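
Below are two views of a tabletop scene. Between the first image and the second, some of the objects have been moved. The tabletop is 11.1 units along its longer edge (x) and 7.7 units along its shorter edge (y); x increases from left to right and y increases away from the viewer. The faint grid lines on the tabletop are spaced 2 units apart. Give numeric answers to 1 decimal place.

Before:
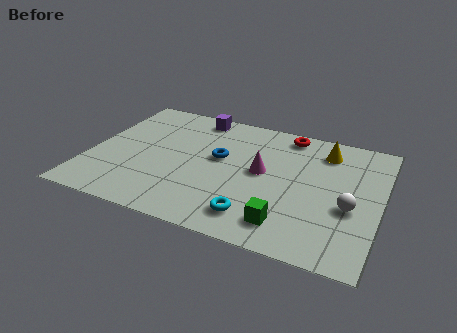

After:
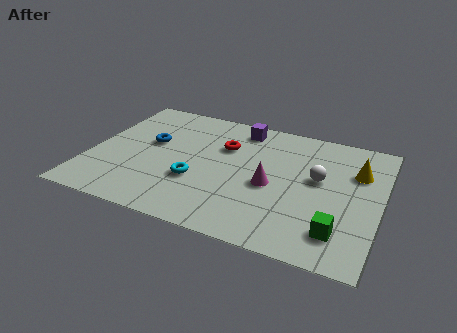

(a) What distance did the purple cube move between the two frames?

1.8

From (3.7, 6.8) to (5.5, 6.6), the purple cube covered √(1.8² + 0.2²) ≈ 1.8 units.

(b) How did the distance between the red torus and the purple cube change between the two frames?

-2.1

The distance was about 3.6 in the first image and 1.5 in the second, so they moved 2.1 units closer together.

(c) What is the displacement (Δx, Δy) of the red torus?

(-2.3, -1.6)

From the two frames, the red torus sits at roughly (7.3, 6.8) before and (5.0, 5.2) after.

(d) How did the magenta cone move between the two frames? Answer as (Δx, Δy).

(0.4, -0.7)

From the two frames, the magenta cone sits at roughly (6.6, 4.1) before and (7.0, 3.4) after.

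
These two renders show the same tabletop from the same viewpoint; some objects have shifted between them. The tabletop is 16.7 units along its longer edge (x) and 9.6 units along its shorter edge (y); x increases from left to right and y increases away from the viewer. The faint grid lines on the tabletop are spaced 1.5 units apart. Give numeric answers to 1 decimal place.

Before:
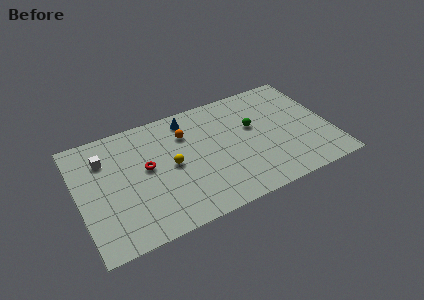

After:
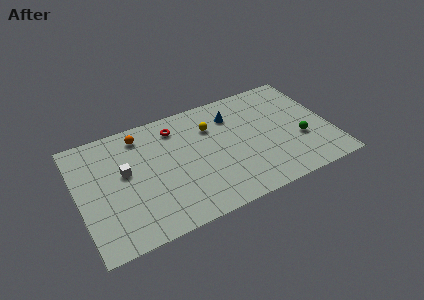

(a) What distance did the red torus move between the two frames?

3.3

From (4.5, 5.3) to (6.7, 7.8), the red torus covered √(2.2² + 2.5²) ≈ 3.3 units.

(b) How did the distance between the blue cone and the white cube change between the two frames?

+1.8

Before: roughly 5.8 units apart; after: 7.6. That's 1.8 units further apart.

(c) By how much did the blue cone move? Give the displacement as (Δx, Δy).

(2.9, -0.9)

The blue cone was at about (7.6, 8.2) and moved to about (10.5, 7.3).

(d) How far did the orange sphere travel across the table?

3.1

The orange sphere moved from about (7.3, 7.0) to (4.4, 8.1), a distance of √(2.9² + 1.1²) ≈ 3.1.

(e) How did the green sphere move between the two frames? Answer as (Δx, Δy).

(2.9, -2.3)

The green sphere was at about (11.7, 5.8) and moved to about (14.6, 3.5).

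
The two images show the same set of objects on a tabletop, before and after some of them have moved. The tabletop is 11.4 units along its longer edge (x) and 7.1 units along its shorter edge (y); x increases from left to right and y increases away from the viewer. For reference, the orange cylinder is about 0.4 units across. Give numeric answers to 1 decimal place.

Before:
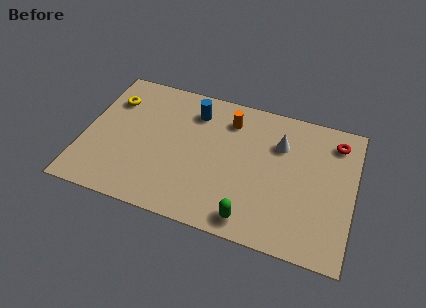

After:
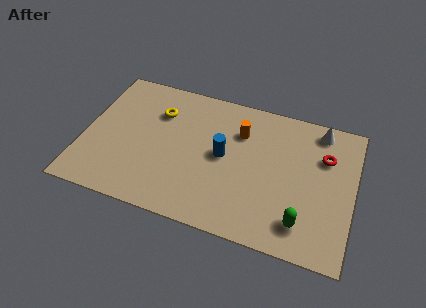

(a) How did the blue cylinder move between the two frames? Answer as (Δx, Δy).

(1.4, -1.9)

The blue cylinder was at about (4.5, 5.6) and moved to about (5.9, 3.7).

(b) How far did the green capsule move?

2.2

The green capsule moved from about (7.3, 0.9) to (9.4, 1.4), a distance of √(2.1² + 0.5²) ≈ 2.2.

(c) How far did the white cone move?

2.0

The white cone was near (8.2, 5.0) before and (9.8, 6.2) after, so it travelled √(1.6² + 1.2²) ≈ 2.0 units.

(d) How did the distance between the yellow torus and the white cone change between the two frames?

-0.3

They were about 7.2 units apart before and 6.9 after — 0.3 units closer together.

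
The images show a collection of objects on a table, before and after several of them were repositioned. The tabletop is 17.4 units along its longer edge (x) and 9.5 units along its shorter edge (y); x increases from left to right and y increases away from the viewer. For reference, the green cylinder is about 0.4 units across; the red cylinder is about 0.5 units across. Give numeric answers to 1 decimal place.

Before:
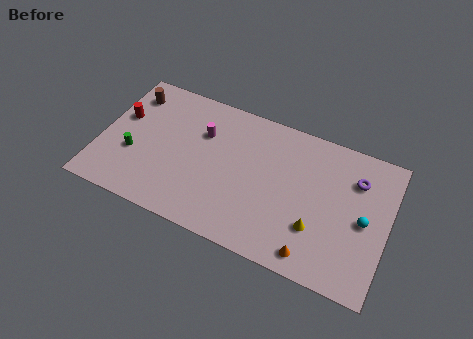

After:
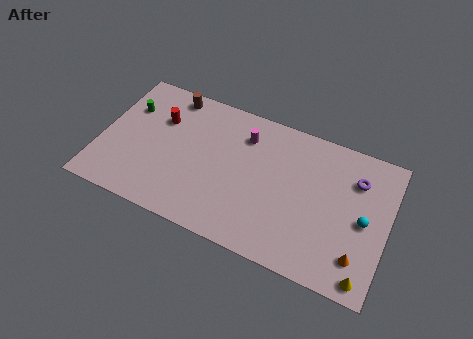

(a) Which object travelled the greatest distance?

the yellow cone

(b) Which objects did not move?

the cyan sphere and the purple torus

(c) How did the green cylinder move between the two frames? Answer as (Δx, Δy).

(-0.7, 3.1)

The green cylinder started near (2.1, 3.5) and ended near (1.4, 6.6).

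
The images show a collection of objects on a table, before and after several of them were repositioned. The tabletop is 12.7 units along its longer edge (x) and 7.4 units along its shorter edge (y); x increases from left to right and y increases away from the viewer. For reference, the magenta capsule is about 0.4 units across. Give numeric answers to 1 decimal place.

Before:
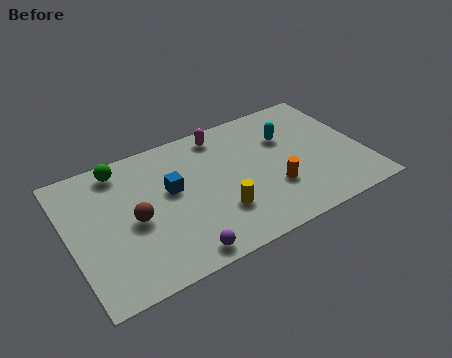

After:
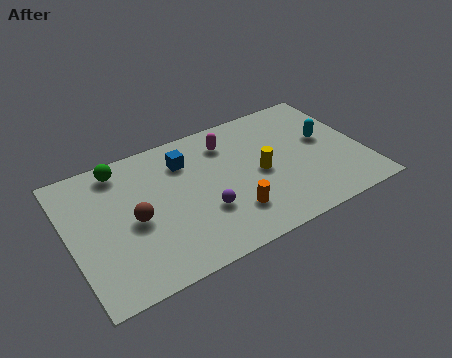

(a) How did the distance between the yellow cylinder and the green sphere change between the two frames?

+0.8

The distance was about 5.6 in the first image and 6.4 in the second, so they moved 0.8 units further apart.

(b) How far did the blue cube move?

1.5

The blue cube was near (4.4, 4.3) before and (5.2, 5.6) after, so it travelled √(0.8² + 1.3²) ≈ 1.5 units.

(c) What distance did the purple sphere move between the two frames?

2.1

From (4.3, 0.8) to (5.6, 2.5), the purple sphere covered √(1.3² + 1.7²) ≈ 2.1 units.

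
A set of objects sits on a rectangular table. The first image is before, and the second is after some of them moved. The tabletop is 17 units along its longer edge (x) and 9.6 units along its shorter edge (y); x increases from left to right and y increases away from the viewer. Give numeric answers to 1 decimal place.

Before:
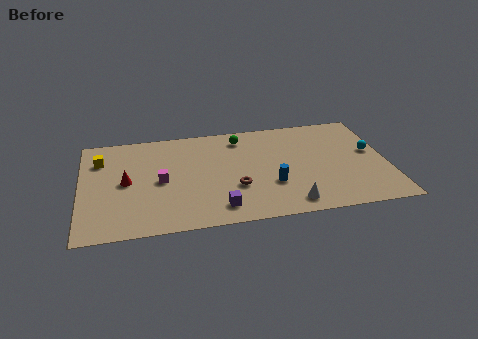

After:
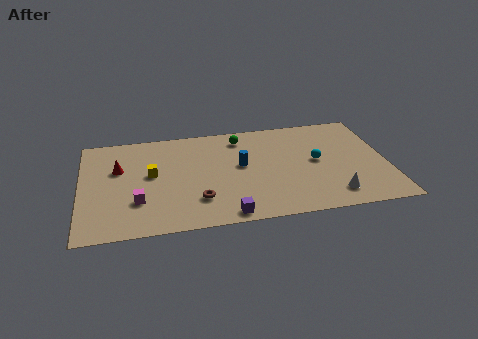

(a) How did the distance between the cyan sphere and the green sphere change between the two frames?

-2.6

Before: roughly 7.7 units apart; after: 5.1. That's 2.6 units closer together.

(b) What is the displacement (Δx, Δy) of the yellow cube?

(2.8, -1.8)

The yellow cube started near (1.1, 7.1) and ended near (3.9, 5.3).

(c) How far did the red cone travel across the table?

1.4

The red cone was near (2.5, 4.8) before and (2.1, 6.1) after, so it travelled √(0.4² + 1.3²) ≈ 1.4 units.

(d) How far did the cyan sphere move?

3.1

From (16.2, 5.4) to (13.1, 5.0), the cyan sphere covered √(3.1² + 0.4²) ≈ 3.1 units.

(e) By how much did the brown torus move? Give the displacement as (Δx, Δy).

(-2.1, -0.8)

From the two frames, the brown torus sits at roughly (8.5, 3.3) before and (6.4, 2.5) after.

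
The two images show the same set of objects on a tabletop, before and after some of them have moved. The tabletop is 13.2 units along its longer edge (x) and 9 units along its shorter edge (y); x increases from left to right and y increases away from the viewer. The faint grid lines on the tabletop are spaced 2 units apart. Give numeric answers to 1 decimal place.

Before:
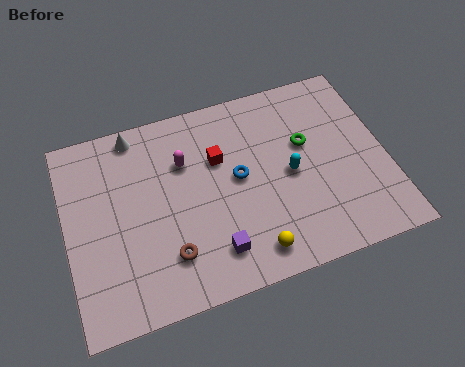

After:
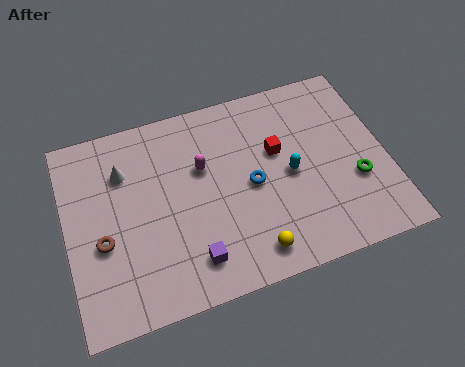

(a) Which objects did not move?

the cyan capsule and the yellow sphere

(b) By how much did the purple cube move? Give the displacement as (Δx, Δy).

(-0.9, -0.1)

The purple cube was at about (5.8, 1.8) and moved to about (4.9, 1.7).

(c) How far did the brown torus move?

3.0

The brown torus moved from about (4.0, 2.2) to (1.4, 3.6), a distance of √(2.6² + 1.4²) ≈ 3.0.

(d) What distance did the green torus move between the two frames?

2.9

From (10.0, 5.5) to (11.8, 3.2), the green torus covered √(1.8² + 2.3²) ≈ 2.9 units.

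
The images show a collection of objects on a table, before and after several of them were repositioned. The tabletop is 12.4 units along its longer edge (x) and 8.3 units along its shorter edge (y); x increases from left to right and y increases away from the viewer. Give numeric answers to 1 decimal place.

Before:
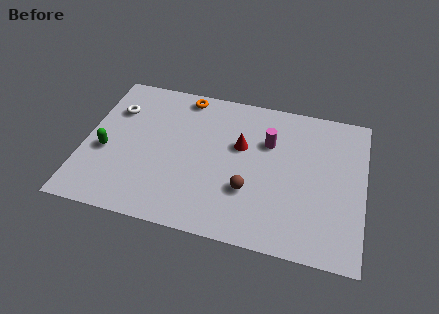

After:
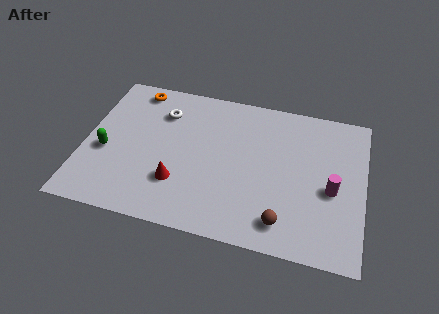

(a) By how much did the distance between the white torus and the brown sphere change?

+0.5

They were about 7.0 units apart before and 7.5 after — 0.5 units further apart.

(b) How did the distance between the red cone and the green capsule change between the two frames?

-2.7

They were about 6.1 units apart before and 3.4 after — 2.7 units closer together.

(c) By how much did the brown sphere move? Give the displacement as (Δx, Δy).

(1.6, -1.3)

The brown sphere was at about (7.4, 2.7) and moved to about (9.0, 1.4).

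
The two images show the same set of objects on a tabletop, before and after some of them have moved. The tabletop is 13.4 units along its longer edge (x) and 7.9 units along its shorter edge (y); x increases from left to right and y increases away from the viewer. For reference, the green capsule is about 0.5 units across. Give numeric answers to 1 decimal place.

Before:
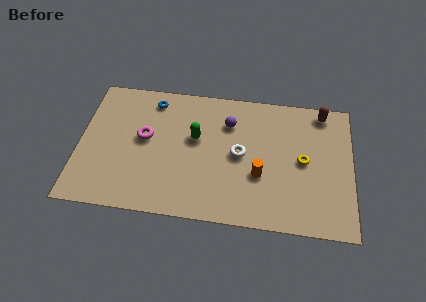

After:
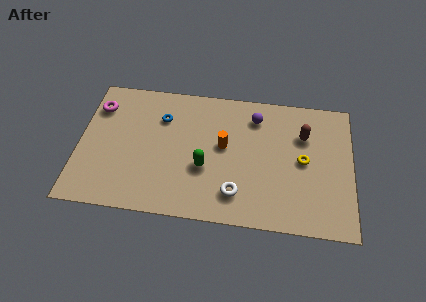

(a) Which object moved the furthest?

the magenta torus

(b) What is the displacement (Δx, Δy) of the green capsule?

(0.5, -1.7)

The green capsule was at about (5.7, 4.7) and moved to about (6.2, 3.0).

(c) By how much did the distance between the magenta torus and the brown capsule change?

+1.1

Before: roughly 9.1 units apart; after: 10.2. That's 1.1 units further apart.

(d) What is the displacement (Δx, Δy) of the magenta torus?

(-2.4, 1.6)

The magenta torus was at about (3.2, 4.4) and moved to about (0.8, 6.0).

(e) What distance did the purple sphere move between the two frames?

1.4

From (7.3, 5.8) to (8.6, 6.3), the purple sphere covered √(1.3² + 0.5²) ≈ 1.4 units.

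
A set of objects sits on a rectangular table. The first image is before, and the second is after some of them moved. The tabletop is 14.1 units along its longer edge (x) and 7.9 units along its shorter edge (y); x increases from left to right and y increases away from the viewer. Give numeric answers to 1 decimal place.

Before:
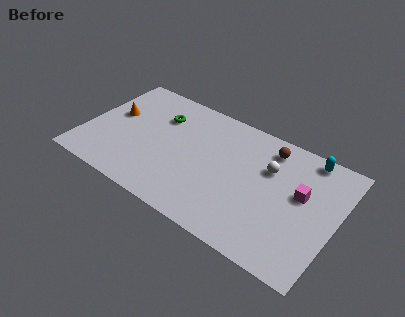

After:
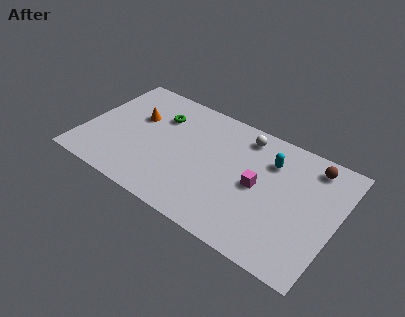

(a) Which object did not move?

the green torus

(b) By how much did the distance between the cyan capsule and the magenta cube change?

-0.6

Before: roughly 2.5 units apart; after: 1.9. That's 0.6 units closer together.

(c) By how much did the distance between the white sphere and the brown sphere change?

+2.5

They were about 1.3 units apart before and 3.8 after — 2.5 units further apart.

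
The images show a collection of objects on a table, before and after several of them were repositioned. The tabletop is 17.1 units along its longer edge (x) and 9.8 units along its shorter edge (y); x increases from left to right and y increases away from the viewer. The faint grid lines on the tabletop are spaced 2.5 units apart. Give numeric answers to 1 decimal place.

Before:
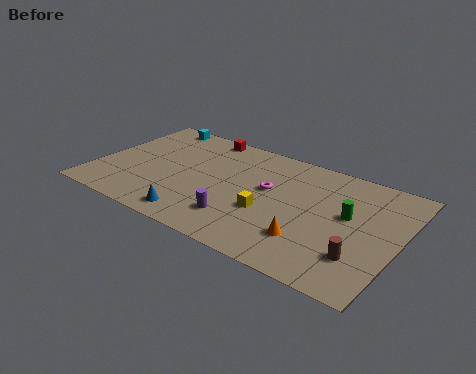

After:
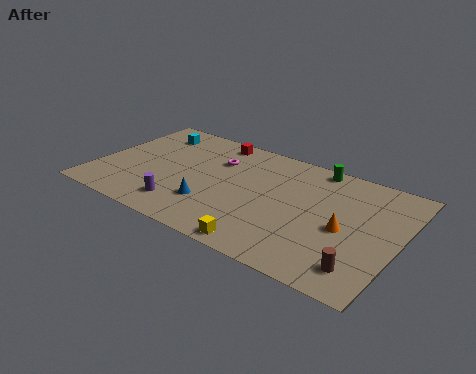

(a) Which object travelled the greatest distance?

the green cylinder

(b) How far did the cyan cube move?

1.0

The cyan cube was near (2.3, 8.9) before and (2.4, 7.9) after, so it travelled √(0.1² + 1.0²) ≈ 1.0 units.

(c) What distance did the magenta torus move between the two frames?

3.4

The magenta torus moved from about (9.7, 5.7) to (6.5, 6.9), a distance of √(3.2² + 1.2²) ≈ 3.4.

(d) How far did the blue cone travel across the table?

1.6

From (6.3, 1.3) to (6.9, 2.8), the blue cone covered √(0.6² + 1.5²) ≈ 1.6 units.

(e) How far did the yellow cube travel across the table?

2.8

From (10.0, 3.7) to (10.3, 0.9), the yellow cube covered √(0.3² + 2.8²) ≈ 2.8 units.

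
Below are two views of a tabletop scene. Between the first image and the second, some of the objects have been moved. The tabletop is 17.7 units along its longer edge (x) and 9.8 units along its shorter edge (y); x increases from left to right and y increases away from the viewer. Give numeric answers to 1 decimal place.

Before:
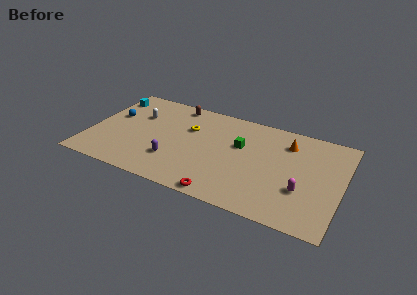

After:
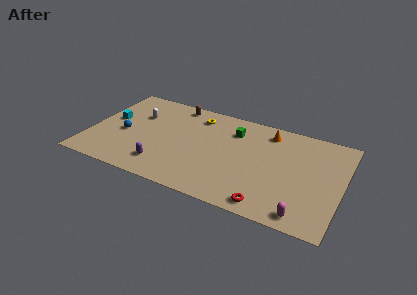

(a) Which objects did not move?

the brown capsule and the white capsule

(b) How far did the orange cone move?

1.5

From (13.7, 7.6) to (12.3, 8.2), the orange cone covered √(1.4² + 0.6²) ≈ 1.5 units.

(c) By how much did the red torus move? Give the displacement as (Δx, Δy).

(3.1, 0.3)

The red torus was at about (9.9, 0.8) and moved to about (13.0, 1.1).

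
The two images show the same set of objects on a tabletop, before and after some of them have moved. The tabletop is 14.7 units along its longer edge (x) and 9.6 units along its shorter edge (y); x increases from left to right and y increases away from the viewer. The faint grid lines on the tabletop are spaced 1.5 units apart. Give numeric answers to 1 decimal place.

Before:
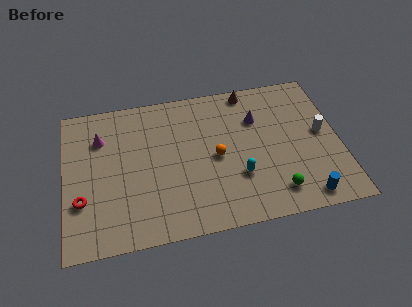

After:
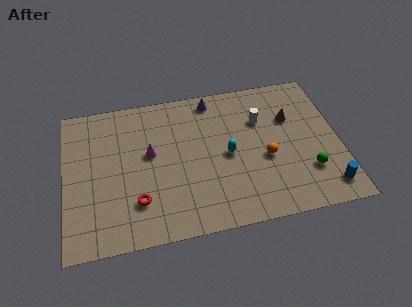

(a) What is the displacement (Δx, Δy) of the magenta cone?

(2.6, -1.5)

The magenta cone was at about (2.0, 7.0) and moved to about (4.6, 5.5).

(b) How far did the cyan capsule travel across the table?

1.6

The cyan capsule moved from about (9.2, 3.1) to (8.7, 4.6), a distance of √(0.5² + 1.5²) ≈ 1.6.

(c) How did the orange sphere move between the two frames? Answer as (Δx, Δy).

(2.6, -0.6)

From the two frames, the orange sphere sits at roughly (8.1, 4.6) before and (10.7, 4.0) after.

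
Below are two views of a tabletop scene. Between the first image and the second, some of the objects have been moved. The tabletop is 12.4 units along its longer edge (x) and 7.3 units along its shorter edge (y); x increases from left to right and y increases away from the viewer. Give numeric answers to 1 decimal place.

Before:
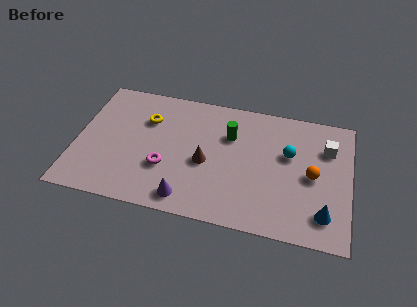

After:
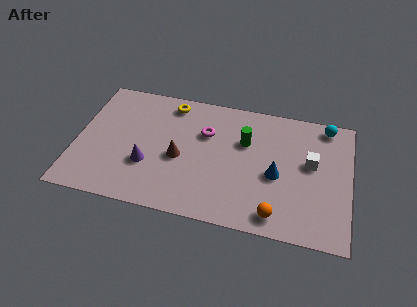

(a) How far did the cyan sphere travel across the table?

2.6

From (9.6, 4.5) to (11.2, 6.5), the cyan sphere covered √(1.6² + 2.0²) ≈ 2.6 units.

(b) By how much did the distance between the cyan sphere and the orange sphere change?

+4.4

They were about 1.5 units apart before and 5.9 after — 4.4 units further apart.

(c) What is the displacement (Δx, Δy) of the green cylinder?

(0.7, -0.2)

From the two frames, the green cylinder sits at roughly (6.9, 5.0) before and (7.6, 4.8) after.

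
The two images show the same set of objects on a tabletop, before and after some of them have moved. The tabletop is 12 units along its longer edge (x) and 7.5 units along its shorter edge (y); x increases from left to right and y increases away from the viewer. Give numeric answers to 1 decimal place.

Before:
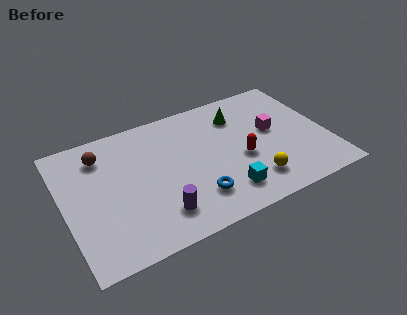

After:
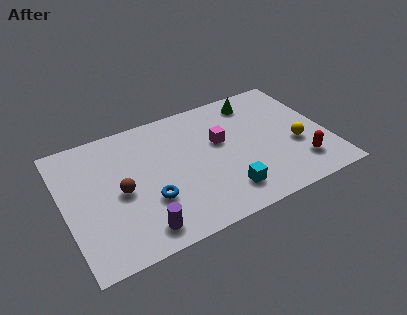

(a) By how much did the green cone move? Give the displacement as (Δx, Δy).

(0.9, 0.6)

The green cone was at about (8.2, 5.7) and moved to about (9.1, 6.3).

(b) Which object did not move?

the cyan cube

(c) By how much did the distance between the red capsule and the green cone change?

+2.2

They were about 2.6 units apart before and 4.8 after — 2.2 units further apart.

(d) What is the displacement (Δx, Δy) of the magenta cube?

(-2.4, 0.3)

From the two frames, the magenta cube sits at roughly (9.6, 4.2) before and (7.2, 4.5) after.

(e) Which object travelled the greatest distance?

the red capsule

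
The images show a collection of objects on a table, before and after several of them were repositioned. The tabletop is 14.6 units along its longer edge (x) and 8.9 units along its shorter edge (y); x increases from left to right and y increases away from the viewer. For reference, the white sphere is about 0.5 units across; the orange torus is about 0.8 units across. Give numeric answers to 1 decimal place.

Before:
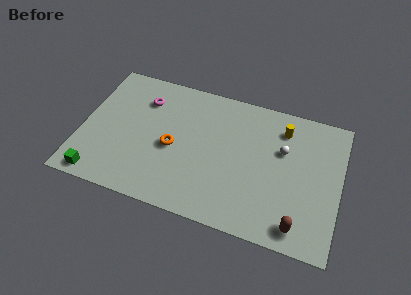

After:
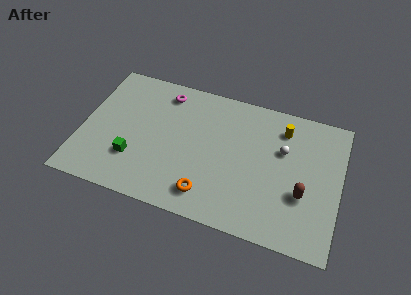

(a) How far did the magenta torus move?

1.4

From (3.3, 6.7) to (4.4, 7.5), the magenta torus covered √(1.1² + 0.8²) ≈ 1.4 units.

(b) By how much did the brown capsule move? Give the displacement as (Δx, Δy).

(0.1, 2.0)

The brown capsule started near (12.5, 1.2) and ended near (12.6, 3.2).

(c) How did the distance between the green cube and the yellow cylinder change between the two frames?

-2.4

Before: roughly 11.7 units apart; after: 9.3. That's 2.4 units closer together.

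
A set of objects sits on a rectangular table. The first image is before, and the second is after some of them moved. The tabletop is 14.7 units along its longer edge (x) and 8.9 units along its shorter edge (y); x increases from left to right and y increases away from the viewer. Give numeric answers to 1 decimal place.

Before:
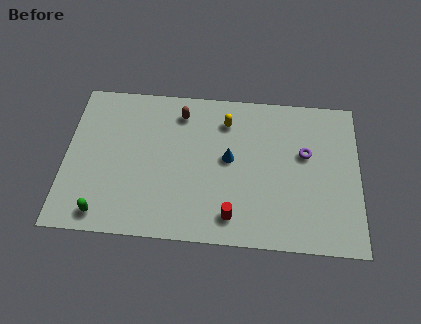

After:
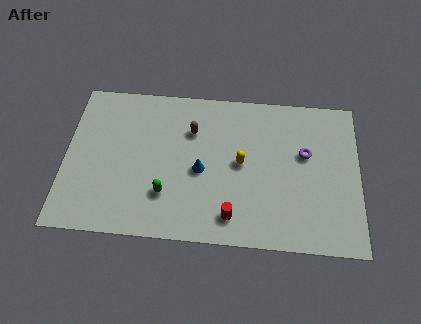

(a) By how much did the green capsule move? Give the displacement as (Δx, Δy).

(3.1, 1.4)

The green capsule started near (2.0, 1.1) and ended near (5.1, 2.5).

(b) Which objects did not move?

the purple torus and the red cylinder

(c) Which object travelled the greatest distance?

the green capsule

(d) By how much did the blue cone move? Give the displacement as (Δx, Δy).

(-1.4, -0.8)

The blue cone was at about (8.2, 4.8) and moved to about (6.8, 4.0).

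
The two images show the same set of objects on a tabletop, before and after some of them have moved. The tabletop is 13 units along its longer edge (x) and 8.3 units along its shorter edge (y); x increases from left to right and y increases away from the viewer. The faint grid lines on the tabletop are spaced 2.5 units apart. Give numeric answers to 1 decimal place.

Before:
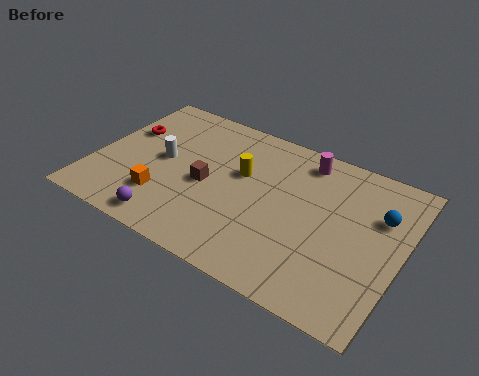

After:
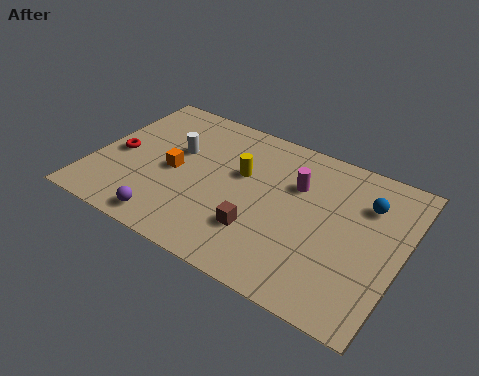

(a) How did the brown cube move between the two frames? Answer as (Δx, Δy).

(2.5, -1.4)

The brown cube started near (4.8, 3.8) and ended near (7.3, 2.4).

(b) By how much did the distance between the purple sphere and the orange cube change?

+1.6

Before: roughly 1.3 units apart; after: 2.9. That's 1.6 units further apart.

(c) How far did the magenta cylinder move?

1.5

From (8.5, 7.1) to (8.4, 5.6), the magenta cylinder covered √(0.1² + 1.5²) ≈ 1.5 units.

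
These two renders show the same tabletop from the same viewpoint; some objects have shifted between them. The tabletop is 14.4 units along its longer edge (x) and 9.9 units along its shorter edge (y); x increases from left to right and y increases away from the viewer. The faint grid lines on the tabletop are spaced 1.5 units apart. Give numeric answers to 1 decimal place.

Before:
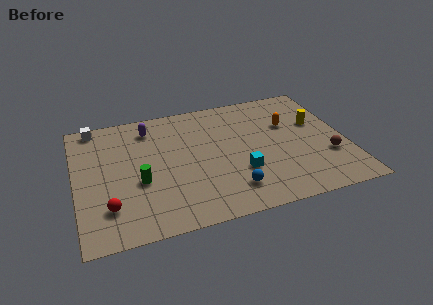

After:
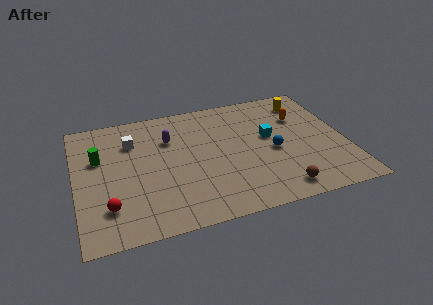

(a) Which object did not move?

the red sphere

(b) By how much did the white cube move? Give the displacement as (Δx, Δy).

(1.9, -1.8)

From the two frames, the white cube sits at roughly (1.2, 9.0) before and (3.1, 7.2) after.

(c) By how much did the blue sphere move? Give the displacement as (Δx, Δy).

(2.5, 2.4)

From the two frames, the blue sphere sits at roughly (8.0, 2.0) before and (10.5, 4.4) after.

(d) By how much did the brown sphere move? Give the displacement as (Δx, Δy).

(-2.8, -1.9)

From the two frames, the brown sphere sits at roughly (13.3, 3.2) before and (10.5, 1.3) after.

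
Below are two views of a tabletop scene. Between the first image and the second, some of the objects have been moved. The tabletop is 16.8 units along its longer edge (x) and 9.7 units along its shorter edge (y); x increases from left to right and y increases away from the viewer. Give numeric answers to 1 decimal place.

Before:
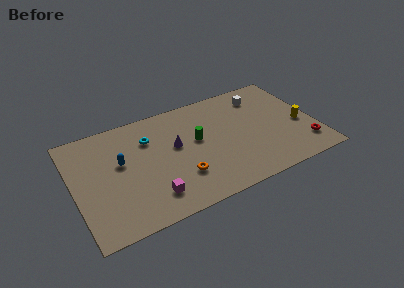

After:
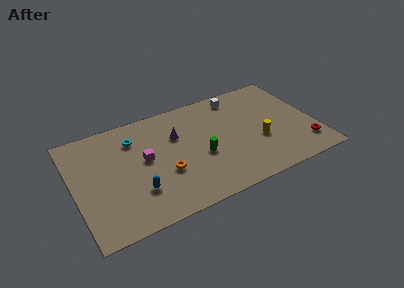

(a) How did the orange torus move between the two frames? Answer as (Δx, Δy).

(-1.0, 0.8)

From the two frames, the orange torus sits at roughly (7.1, 2.8) before and (6.1, 3.6) after.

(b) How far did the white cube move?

1.7

From (13.5, 7.8) to (11.9, 8.4), the white cube covered √(1.6² + 0.6²) ≈ 1.7 units.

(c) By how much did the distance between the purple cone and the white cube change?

-1.8

They were about 6.8 units apart before and 5.0 after — 1.8 units closer together.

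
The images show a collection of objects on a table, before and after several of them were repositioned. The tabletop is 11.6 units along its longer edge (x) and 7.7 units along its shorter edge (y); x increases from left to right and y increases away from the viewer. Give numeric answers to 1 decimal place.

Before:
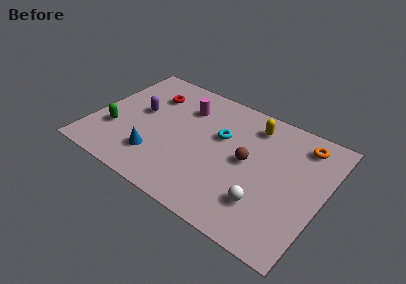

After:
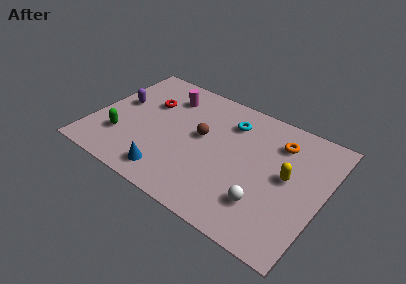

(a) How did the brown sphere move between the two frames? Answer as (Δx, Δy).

(-2.4, 0.3)

The brown sphere started near (7.8, 4.0) and ended near (5.4, 4.3).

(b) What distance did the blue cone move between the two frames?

1.1

From (3.5, 1.9) to (4.3, 1.2), the blue cone covered √(0.8² + 0.7²) ≈ 1.1 units.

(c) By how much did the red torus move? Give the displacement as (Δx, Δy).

(0.0, -0.6)

The red torus started near (2.5, 5.7) and ended near (2.5, 5.1).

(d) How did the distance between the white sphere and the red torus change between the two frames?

-0.3

Before: roughly 7.5 units apart; after: 7.2. That's 0.3 units closer together.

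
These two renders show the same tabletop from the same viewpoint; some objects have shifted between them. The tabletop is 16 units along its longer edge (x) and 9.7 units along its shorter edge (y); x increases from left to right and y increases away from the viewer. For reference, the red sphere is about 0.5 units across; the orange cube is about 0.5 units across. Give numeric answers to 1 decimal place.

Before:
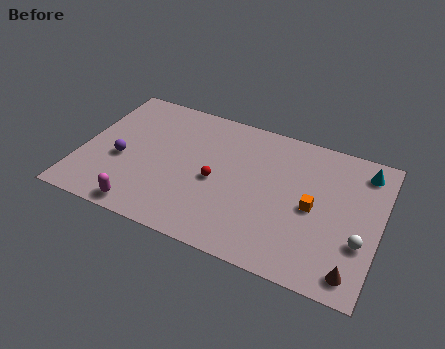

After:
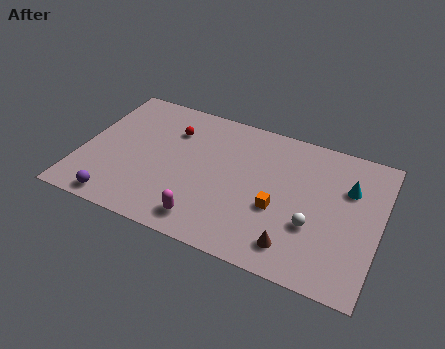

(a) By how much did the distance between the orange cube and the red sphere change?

+1.7

They were about 5.2 units apart before and 6.9 after — 1.7 units further apart.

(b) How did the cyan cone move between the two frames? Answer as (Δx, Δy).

(-0.7, -1.5)

The cyan cone started near (14.9, 8.1) and ended near (14.2, 6.6).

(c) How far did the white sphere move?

2.5

From (15.1, 3.3) to (12.6, 3.4), the white sphere covered √(2.5² + 0.1²) ≈ 2.5 units.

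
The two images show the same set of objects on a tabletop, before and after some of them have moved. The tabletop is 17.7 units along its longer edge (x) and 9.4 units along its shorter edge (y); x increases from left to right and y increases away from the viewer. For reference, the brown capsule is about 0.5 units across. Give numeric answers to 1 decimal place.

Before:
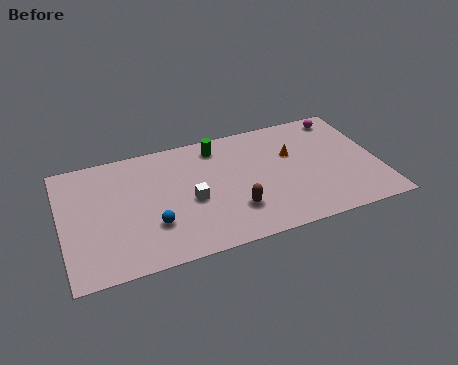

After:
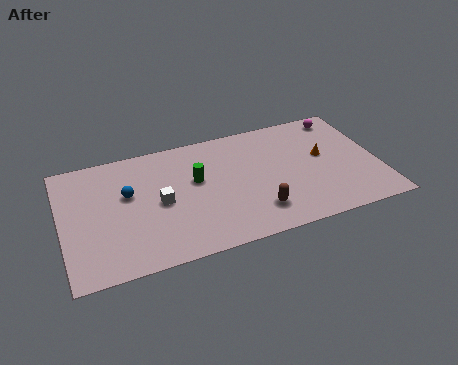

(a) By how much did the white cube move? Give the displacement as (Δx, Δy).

(-1.7, 0.4)

The white cube started near (7.1, 4.1) and ended near (5.4, 4.5).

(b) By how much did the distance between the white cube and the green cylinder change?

-1.8

They were about 4.2 units apart before and 2.4 after — 1.8 units closer together.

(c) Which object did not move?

the magenta sphere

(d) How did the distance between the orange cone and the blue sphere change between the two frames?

+2.3

The distance was about 8.7 in the first image and 11.0 in the second, so they moved 2.3 units further apart.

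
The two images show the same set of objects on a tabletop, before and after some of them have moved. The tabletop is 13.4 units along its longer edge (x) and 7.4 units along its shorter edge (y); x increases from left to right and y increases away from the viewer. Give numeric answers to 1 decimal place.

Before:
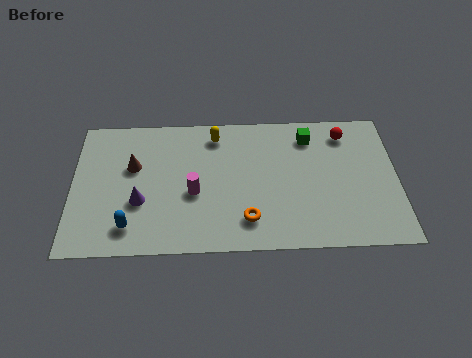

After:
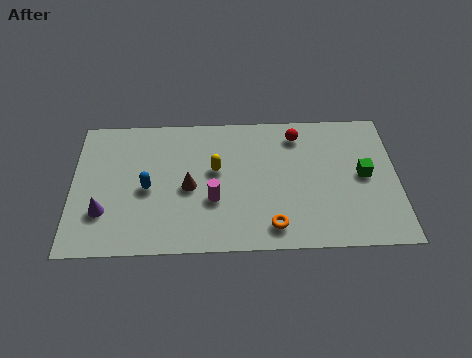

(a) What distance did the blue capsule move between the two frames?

2.1

The blue capsule was near (2.4, 1.4) before and (3.1, 3.4) after, so it travelled √(0.7² + 2.0²) ≈ 2.1 units.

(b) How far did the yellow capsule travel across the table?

1.9

From (5.9, 6.2) to (5.9, 4.3), the yellow capsule covered √(0.0² + 1.9²) ≈ 1.9 units.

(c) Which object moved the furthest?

the green cube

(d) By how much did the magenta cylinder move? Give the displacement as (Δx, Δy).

(0.8, -0.4)

The magenta cylinder started near (5.0, 3.1) and ended near (5.8, 2.7).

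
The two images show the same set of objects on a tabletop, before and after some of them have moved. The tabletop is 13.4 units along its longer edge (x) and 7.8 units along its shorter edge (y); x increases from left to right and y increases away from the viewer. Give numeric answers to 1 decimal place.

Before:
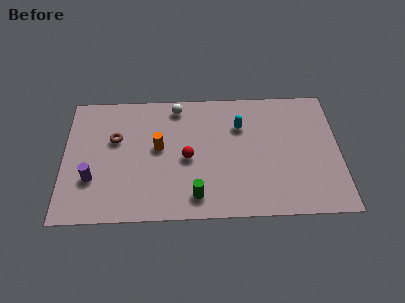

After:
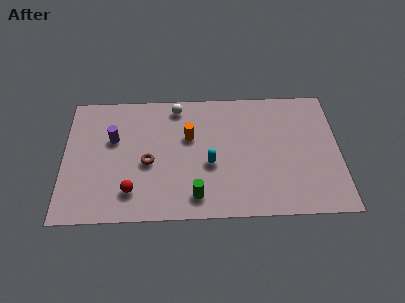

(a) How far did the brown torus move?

2.2

The brown torus was near (2.5, 4.9) before and (4.1, 3.4) after, so it travelled √(1.6² + 1.5²) ≈ 2.2 units.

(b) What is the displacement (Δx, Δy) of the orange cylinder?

(1.5, 0.6)

From the two frames, the orange cylinder sits at roughly (4.6, 4.3) before and (6.1, 4.9) after.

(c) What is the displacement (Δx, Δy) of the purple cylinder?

(1.0, 2.4)

The purple cylinder started near (1.4, 2.5) and ended near (2.4, 4.9).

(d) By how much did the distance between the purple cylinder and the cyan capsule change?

-2.8

Before: roughly 7.8 units apart; after: 5.0. That's 2.8 units closer together.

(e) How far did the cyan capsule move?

2.7

The cyan capsule moved from about (8.6, 5.5) to (7.1, 3.2), a distance of √(1.5² + 2.3²) ≈ 2.7.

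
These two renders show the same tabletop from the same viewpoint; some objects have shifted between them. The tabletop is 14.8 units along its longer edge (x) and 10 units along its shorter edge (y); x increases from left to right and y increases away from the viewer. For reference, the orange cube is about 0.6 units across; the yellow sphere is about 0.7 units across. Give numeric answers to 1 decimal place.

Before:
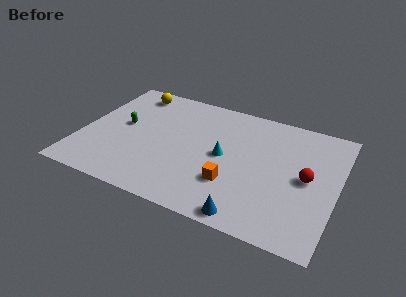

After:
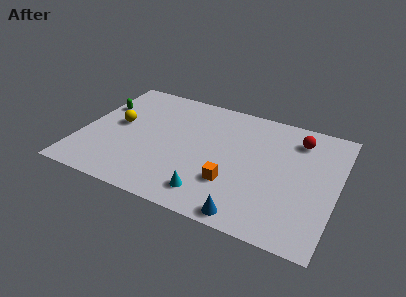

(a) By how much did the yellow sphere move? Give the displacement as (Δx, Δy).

(-0.4, -3.2)

The yellow sphere started near (2.4, 8.6) and ended near (2.0, 5.4).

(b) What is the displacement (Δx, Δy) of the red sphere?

(-0.8, 3.0)

The red sphere was at about (13.1, 5.0) and moved to about (12.3, 8.0).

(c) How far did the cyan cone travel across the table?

3.3

From (8.3, 5.0) to (7.9, 1.7), the cyan cone covered √(0.4² + 3.3²) ≈ 3.3 units.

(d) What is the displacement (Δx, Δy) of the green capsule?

(-1.5, 1.3)

The green capsule started near (2.3, 5.4) and ended near (0.8, 6.7).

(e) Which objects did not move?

the orange cube and the blue cone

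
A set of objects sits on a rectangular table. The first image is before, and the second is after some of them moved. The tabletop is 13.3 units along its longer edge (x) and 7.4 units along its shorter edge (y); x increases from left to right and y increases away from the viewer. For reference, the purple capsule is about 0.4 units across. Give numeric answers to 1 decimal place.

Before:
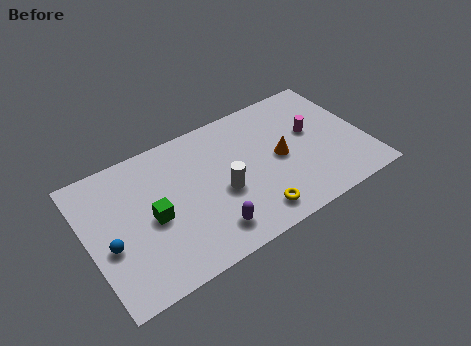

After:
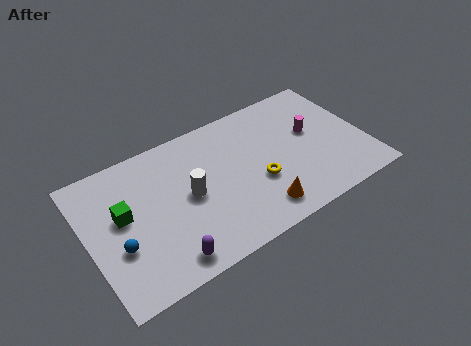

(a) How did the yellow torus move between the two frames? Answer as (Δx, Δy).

(0.5, 1.6)

The yellow torus started near (7.5, 1.2) and ended near (8.0, 2.8).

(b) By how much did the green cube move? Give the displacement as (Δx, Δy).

(-1.3, 0.8)

The green cube was at about (3.0, 3.4) and moved to about (1.7, 4.2).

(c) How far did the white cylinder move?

1.6

From (6.3, 3.1) to (4.8, 3.7), the white cylinder covered √(1.5² + 0.6²) ≈ 1.6 units.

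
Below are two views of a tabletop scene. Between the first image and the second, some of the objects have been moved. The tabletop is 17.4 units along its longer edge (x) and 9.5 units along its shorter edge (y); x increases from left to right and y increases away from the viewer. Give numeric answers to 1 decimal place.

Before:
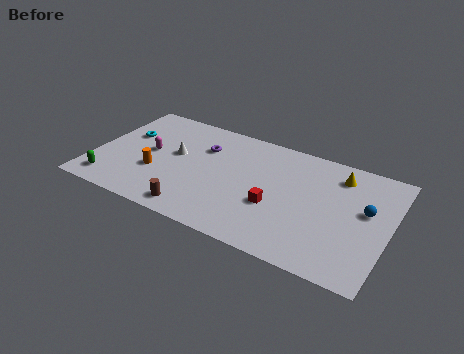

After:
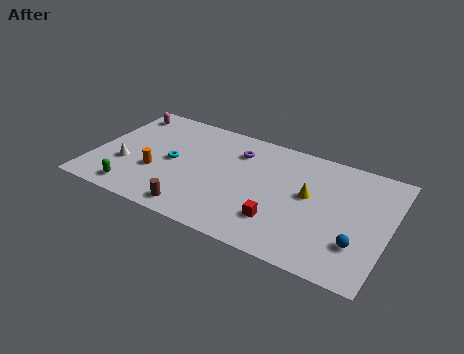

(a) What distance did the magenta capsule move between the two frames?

3.7

From (3.2, 5.0) to (1.1, 8.0), the magenta capsule covered √(2.1² + 3.0²) ≈ 3.7 units.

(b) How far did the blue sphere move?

2.8

From (16.0, 5.5) to (15.8, 2.7), the blue sphere covered √(0.2² + 2.8²) ≈ 2.8 units.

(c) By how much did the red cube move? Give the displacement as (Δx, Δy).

(0.4, -1.1)

The red cube was at about (10.9, 3.6) and moved to about (11.3, 2.5).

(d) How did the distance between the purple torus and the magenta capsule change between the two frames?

+3.7

They were about 3.4 units apart before and 7.1 after — 3.7 units further apart.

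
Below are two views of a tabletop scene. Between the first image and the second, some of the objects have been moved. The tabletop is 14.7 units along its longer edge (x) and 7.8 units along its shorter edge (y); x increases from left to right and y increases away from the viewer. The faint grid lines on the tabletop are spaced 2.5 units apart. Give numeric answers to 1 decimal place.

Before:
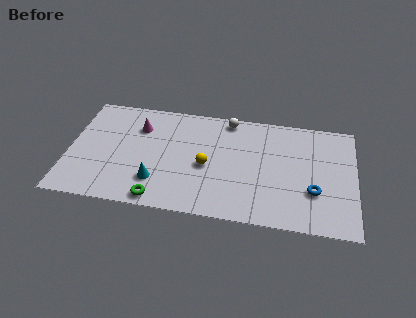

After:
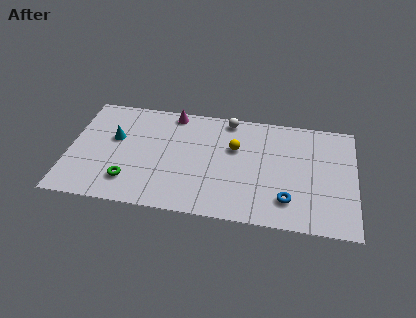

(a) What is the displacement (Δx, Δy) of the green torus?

(-1.6, 1.0)

From the two frames, the green torus sits at roughly (4.8, 0.8) before and (3.2, 1.8) after.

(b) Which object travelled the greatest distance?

the cyan cone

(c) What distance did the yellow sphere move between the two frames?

2.1

The yellow sphere was near (7.1, 3.5) before and (8.5, 5.0) after, so it travelled √(1.4² + 1.5²) ≈ 2.1 units.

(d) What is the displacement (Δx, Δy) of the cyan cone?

(-2.3, 2.7)

The cyan cone started near (4.6, 2.0) and ended near (2.3, 4.7).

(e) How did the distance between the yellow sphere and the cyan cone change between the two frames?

+3.3

The distance was about 2.9 in the first image and 6.2 in the second, so they moved 3.3 units further apart.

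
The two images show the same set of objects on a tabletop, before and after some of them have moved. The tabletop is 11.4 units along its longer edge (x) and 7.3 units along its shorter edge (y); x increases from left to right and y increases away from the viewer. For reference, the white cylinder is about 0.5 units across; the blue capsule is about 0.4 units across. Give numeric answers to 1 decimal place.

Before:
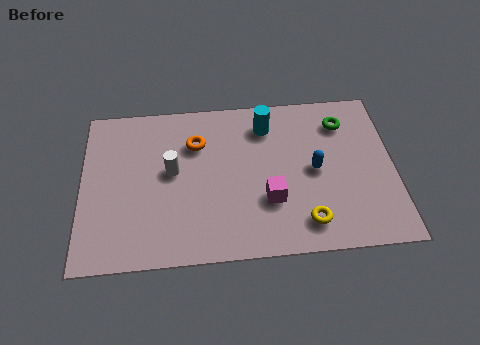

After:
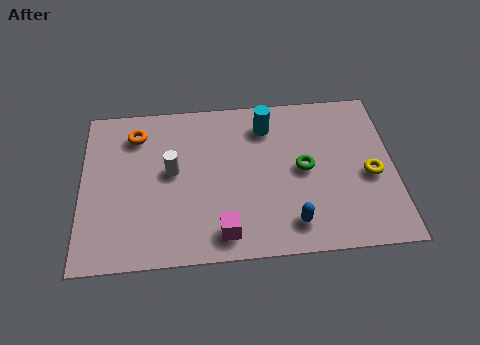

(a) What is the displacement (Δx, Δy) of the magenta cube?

(-1.7, -1.3)

The magenta cube started near (6.8, 2.4) and ended near (5.1, 1.1).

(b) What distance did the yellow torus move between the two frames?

3.1

The yellow torus moved from about (8.1, 1.3) to (10.5, 3.2), a distance of √(2.4² + 1.9²) ≈ 3.1.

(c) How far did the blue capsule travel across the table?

2.5

The blue capsule was near (8.5, 3.6) before and (7.6, 1.3) after, so it travelled √(0.9² + 2.3²) ≈ 2.5 units.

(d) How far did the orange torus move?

2.3

From (4.2, 5.2) to (2.0, 5.8), the orange torus covered √(2.2² + 0.6²) ≈ 2.3 units.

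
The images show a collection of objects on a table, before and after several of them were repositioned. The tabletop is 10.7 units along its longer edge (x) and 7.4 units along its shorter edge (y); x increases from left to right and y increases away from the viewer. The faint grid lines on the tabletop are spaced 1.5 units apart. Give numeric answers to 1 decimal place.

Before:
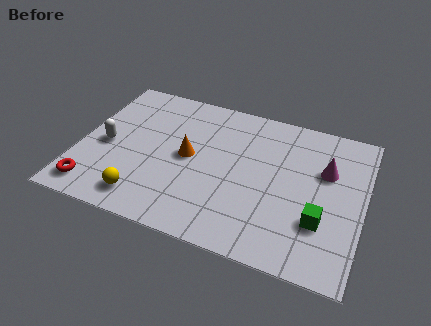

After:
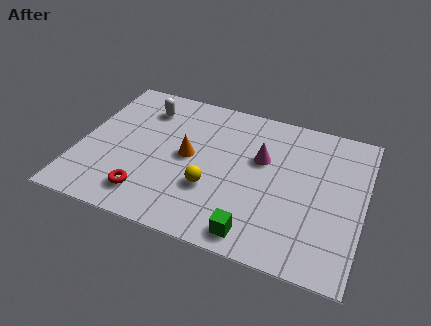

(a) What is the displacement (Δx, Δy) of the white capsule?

(1.2, 2.4)

The white capsule was at about (1.0, 3.4) and moved to about (2.2, 5.8).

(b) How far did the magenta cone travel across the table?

2.4

From (9.2, 4.8) to (6.8, 4.6), the magenta cone covered √(2.4² + 0.2²) ≈ 2.4 units.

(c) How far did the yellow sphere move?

2.7

The yellow sphere moved from about (2.7, 1.2) to (5.1, 2.5), a distance of √(2.4² + 1.3²) ≈ 2.7.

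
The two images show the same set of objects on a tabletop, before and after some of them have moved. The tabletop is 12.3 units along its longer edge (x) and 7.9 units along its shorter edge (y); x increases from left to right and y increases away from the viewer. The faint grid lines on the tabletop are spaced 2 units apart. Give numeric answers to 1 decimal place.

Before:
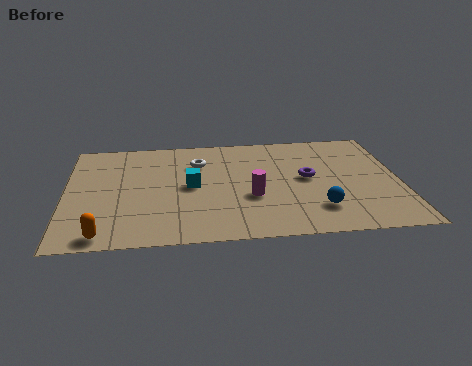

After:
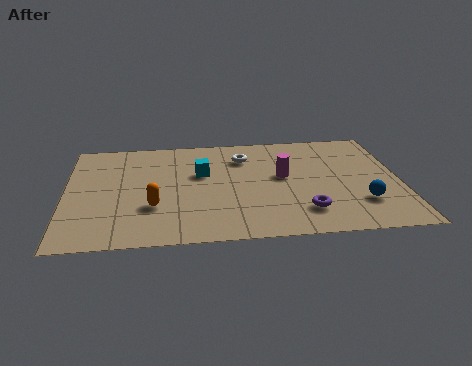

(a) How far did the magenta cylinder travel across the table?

1.8

The magenta cylinder was near (6.8, 3.0) before and (8.0, 4.4) after, so it travelled √(1.2² + 1.4²) ≈ 1.8 units.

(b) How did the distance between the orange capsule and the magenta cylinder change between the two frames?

-0.7

Before: roughly 5.8 units apart; after: 5.1. That's 0.7 units closer together.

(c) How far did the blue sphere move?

1.6

From (9.2, 1.9) to (10.8, 2.2), the blue sphere covered √(1.6² + 0.3²) ≈ 1.6 units.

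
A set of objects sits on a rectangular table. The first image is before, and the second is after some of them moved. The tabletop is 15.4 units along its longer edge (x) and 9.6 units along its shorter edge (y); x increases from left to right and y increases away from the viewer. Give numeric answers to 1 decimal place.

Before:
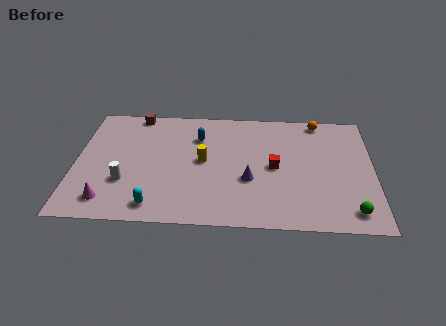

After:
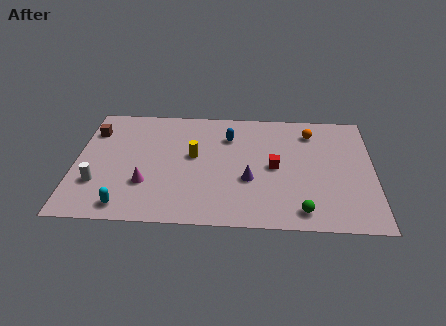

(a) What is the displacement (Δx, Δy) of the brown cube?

(-2.2, -1.6)

The brown cube was at about (3.0, 8.8) and moved to about (0.8, 7.2).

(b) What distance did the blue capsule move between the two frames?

1.6

The blue capsule moved from about (6.3, 7.0) to (7.9, 7.1), a distance of √(1.6² + 0.1²) ≈ 1.6.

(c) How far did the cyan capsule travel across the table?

1.5

The cyan capsule was near (4.2, 1.3) before and (2.7, 1.2) after, so it travelled √(1.5² + 0.1²) ≈ 1.5 units.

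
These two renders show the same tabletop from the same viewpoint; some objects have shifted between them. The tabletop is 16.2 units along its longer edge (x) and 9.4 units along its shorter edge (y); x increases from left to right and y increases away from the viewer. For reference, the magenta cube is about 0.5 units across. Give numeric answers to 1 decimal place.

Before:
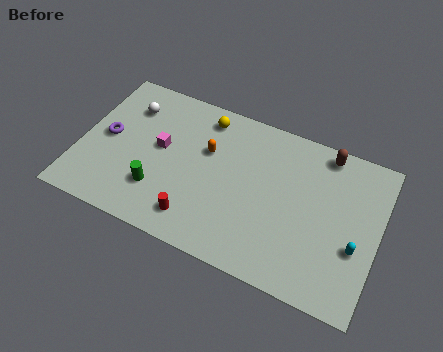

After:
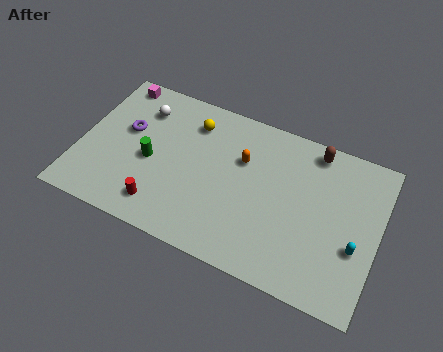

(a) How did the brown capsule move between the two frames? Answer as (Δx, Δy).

(-0.6, -0.1)

The brown capsule was at about (13.0, 8.4) and moved to about (12.4, 8.3).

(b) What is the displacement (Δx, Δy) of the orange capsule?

(1.9, 0.2)

From the two frames, the orange capsule sits at roughly (6.8, 6.0) before and (8.7, 6.2) after.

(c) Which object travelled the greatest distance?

the magenta cube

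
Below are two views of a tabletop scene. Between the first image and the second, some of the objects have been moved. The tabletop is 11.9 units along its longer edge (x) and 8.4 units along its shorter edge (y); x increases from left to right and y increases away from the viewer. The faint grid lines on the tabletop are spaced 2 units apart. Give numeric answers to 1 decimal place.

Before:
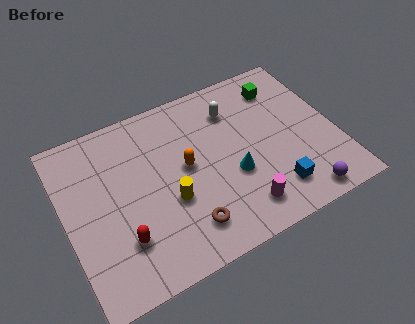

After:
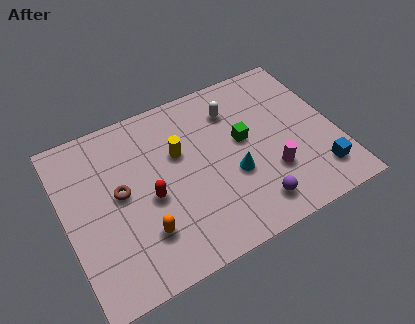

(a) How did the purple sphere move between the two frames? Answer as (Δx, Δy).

(-2.1, 0.5)

The purple sphere was at about (9.9, 0.9) and moved to about (7.8, 1.4).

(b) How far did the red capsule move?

2.0

The red capsule was near (2.2, 2.3) before and (3.6, 3.7) after, so it travelled √(1.4² + 1.4²) ≈ 2.0 units.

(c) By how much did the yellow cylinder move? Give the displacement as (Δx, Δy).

(0.7, 2.1)

The yellow cylinder was at about (4.4, 3.2) and moved to about (5.1, 5.3).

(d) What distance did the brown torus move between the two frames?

3.8

The brown torus moved from about (4.9, 1.7) to (2.4, 4.5), a distance of √(2.5² + 2.8²) ≈ 3.8.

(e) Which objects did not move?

the cyan cone and the white capsule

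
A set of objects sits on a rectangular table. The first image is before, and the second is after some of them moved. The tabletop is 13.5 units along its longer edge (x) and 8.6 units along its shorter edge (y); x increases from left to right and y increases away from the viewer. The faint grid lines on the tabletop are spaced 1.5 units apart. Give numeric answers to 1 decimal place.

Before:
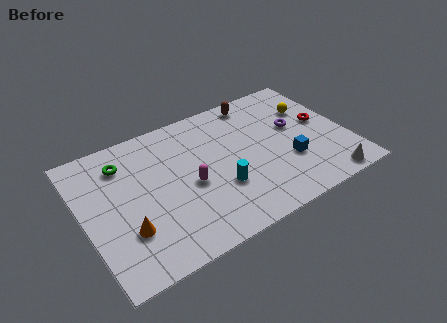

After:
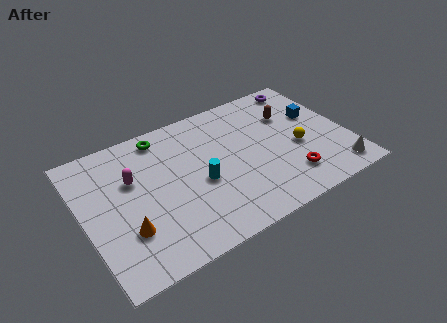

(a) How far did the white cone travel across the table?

0.7

From (11.9, 0.8) to (12.5, 1.2), the white cone covered √(0.6² + 0.4²) ≈ 0.7 units.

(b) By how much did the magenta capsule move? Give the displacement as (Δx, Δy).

(-2.7, 1.7)

From the two frames, the magenta capsule sits at roughly (5.3, 3.8) before and (2.6, 5.5) after.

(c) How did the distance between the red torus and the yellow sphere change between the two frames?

+0.6

The distance was about 1.3 in the first image and 1.9 in the second, so they moved 0.6 units further apart.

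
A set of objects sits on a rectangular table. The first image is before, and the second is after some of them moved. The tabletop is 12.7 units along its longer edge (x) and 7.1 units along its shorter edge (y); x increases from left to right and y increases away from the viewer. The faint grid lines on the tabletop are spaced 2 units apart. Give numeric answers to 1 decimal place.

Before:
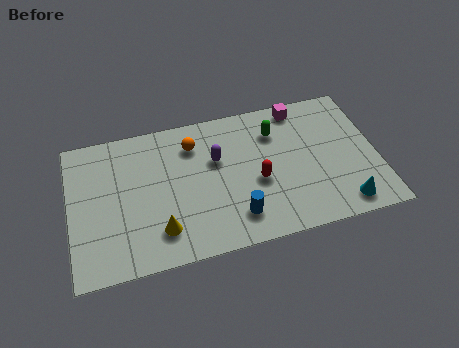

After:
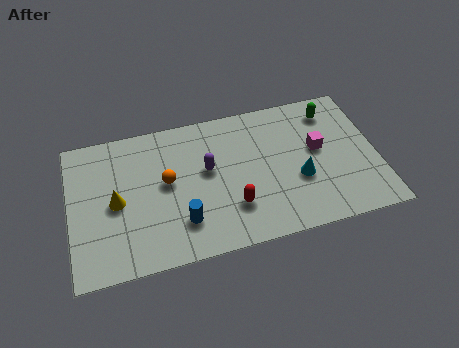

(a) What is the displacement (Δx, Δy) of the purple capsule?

(-0.4, -0.4)

The purple capsule started near (6.1, 4.5) and ended near (5.7, 4.1).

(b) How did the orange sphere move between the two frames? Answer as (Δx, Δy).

(-1.2, -1.6)

From the two frames, the orange sphere sits at roughly (5.2, 5.5) before and (4.0, 3.9) after.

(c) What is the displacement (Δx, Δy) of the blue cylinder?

(-2.2, 0.3)

From the two frames, the blue cylinder sits at roughly (6.7, 1.5) before and (4.5, 1.8) after.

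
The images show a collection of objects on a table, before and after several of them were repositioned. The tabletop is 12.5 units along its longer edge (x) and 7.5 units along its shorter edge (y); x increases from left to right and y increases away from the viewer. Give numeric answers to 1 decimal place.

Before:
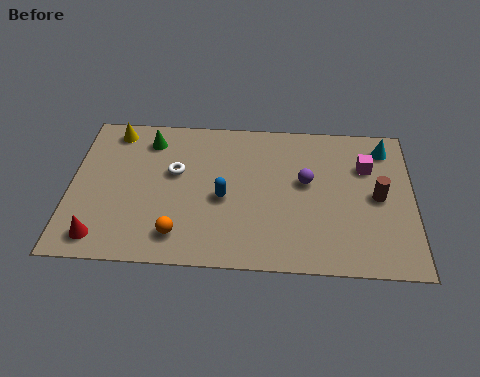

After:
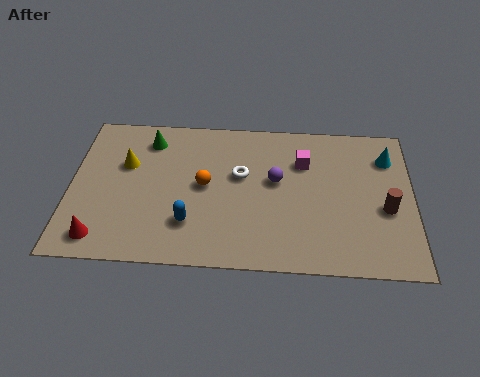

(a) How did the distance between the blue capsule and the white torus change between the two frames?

+0.9

The distance was about 2.2 in the first image and 3.1 in the second, so they moved 0.9 units further apart.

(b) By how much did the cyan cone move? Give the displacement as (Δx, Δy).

(0.1, -0.5)

The cyan cone was at about (11.5, 6.2) and moved to about (11.6, 5.7).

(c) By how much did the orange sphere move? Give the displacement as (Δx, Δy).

(0.9, 2.5)

From the two frames, the orange sphere sits at roughly (4.0, 1.4) before and (4.9, 3.9) after.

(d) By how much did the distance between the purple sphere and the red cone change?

-1.0

They were about 8.1 units apart before and 7.1 after — 1.0 units closer together.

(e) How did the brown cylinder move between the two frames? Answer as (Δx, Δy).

(0.3, -0.6)

From the two frames, the brown cylinder sits at roughly (11.2, 3.7) before and (11.5, 3.1) after.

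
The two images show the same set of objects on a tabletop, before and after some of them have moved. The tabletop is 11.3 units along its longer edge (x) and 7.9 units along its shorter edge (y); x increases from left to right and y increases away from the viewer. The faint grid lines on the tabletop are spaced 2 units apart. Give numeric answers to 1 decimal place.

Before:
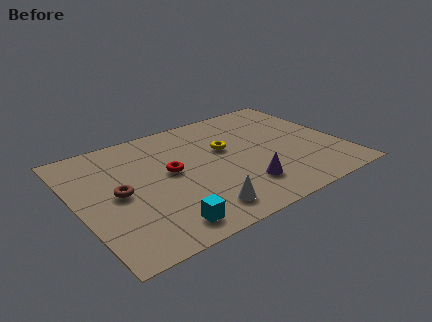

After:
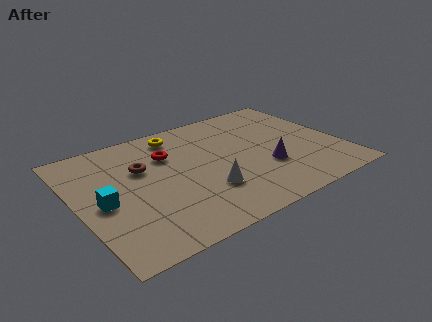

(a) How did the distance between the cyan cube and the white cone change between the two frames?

+2.8

The distance was about 1.6 in the first image and 4.4 in the second, so they moved 2.8 units further apart.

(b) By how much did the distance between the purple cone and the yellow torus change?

+2.2

They were about 2.9 units apart before and 5.1 after — 2.2 units further apart.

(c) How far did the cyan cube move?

3.3

From (3.1, 1.1) to (1.0, 3.6), the cyan cube covered √(2.1² + 2.5²) ≈ 3.3 units.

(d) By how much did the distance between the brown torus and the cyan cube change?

-0.7

They were about 3.1 units apart before and 2.4 after — 0.7 units closer together.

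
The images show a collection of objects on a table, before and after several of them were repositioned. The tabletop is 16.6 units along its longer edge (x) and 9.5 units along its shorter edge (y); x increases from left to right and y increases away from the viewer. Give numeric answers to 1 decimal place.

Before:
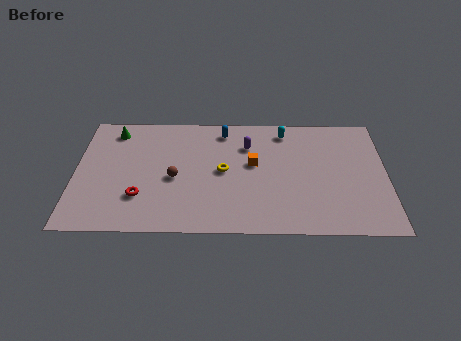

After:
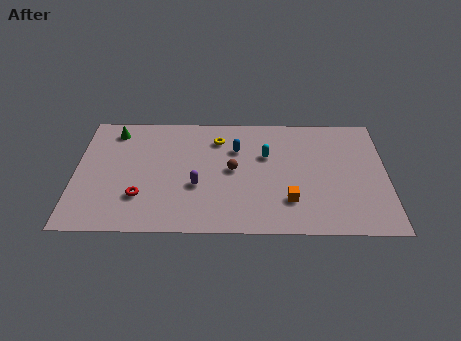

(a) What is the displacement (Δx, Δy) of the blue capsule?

(0.7, -1.5)

From the two frames, the blue capsule sits at roughly (7.9, 8.1) before and (8.6, 6.6) after.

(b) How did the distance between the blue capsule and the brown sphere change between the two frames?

-3.0

The distance was about 4.7 in the first image and 1.7 in the second, so they moved 3.0 units closer together.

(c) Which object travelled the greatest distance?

the purple capsule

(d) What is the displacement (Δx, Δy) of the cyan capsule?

(-1.0, -2.0)

The cyan capsule started near (11.2, 8.1) and ended near (10.2, 6.1).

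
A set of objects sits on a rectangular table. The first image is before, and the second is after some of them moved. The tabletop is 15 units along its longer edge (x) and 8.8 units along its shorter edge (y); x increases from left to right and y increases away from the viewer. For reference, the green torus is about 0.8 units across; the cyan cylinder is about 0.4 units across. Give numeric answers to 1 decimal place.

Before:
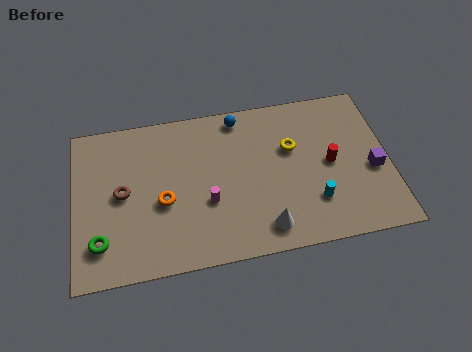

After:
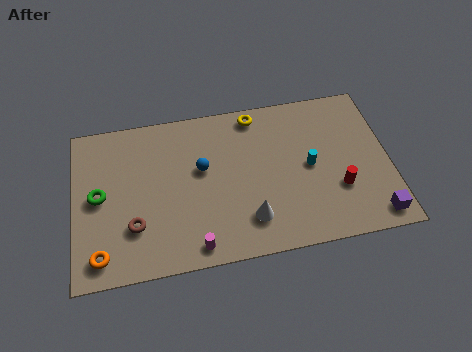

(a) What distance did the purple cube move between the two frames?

2.6

From (14.2, 3.7) to (14.1, 1.1), the purple cube covered √(0.1² + 2.6²) ≈ 2.6 units.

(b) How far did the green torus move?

2.5

The green torus was near (1.2, 2.0) before and (1.2, 4.5) after, so it travelled √(0.0² + 2.5²) ≈ 2.5 units.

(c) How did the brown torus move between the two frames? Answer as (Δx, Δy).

(0.5, -1.9)

The brown torus was at about (2.3, 4.5) and moved to about (2.8, 2.6).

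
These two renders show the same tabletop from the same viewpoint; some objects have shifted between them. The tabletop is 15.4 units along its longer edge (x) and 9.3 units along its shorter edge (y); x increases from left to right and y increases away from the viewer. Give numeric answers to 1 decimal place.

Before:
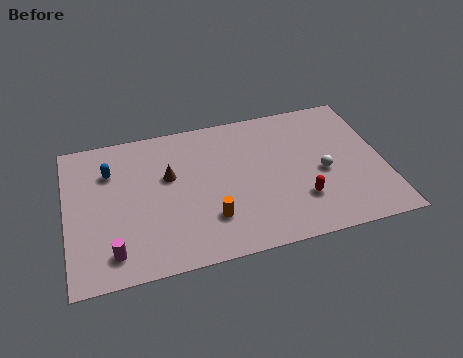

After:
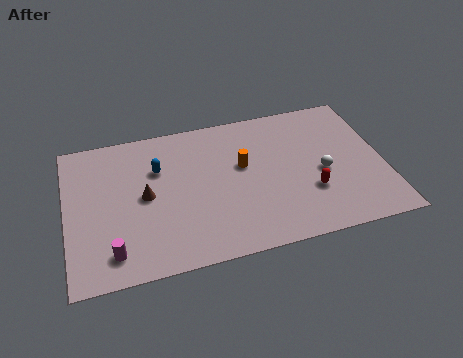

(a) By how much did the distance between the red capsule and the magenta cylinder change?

+0.5

The distance was about 9.2 in the first image and 9.7 in the second, so they moved 0.5 units further apart.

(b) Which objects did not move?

the magenta cylinder and the white sphere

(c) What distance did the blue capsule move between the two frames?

2.3

From (2.2, 6.7) to (4.5, 6.3), the blue capsule covered √(2.3² + 0.4²) ≈ 2.3 units.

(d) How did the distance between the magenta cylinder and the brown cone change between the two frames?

-1.5

They were about 5.0 units apart before and 3.5 after — 1.5 units closer together.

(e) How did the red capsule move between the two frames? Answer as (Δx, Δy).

(0.5, 0.4)

The red capsule was at about (11.2, 2.6) and moved to about (11.7, 3.0).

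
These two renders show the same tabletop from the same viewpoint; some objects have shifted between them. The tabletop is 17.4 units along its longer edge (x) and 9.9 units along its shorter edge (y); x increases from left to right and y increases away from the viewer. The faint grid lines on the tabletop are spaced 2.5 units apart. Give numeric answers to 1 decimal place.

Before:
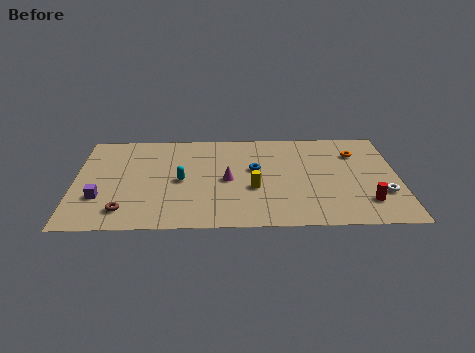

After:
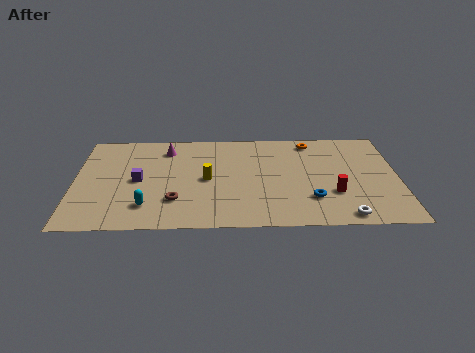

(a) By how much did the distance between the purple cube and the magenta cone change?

-3.5

Before: roughly 7.0 units apart; after: 3.5. That's 3.5 units closer together.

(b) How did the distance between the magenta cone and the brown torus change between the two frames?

-0.9

They were about 6.2 units apart before and 5.3 after — 0.9 units closer together.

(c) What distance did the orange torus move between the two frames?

2.7

From (15.2, 7.3) to (12.8, 8.6), the orange torus covered √(2.4² + 1.3²) ≈ 2.7 units.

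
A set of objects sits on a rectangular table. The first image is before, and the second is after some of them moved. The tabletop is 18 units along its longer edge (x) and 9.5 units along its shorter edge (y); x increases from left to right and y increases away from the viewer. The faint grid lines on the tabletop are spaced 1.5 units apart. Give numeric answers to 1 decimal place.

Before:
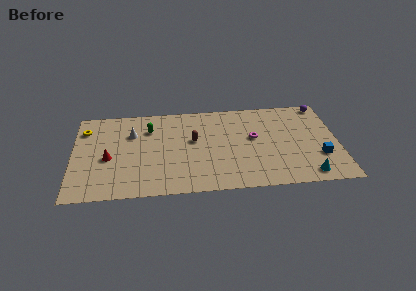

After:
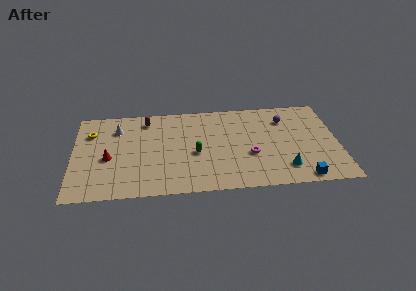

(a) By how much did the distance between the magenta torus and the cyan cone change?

-2.7

The distance was about 5.5 in the first image and 2.8 in the second, so they moved 2.7 units closer together.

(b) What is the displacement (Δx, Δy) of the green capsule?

(3.1, -2.9)

The green capsule started near (5.2, 7.0) and ended near (8.3, 4.1).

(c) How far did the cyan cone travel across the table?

1.7

From (15.8, 1.2) to (14.3, 2.0), the cyan cone covered √(1.5² + 0.8²) ≈ 1.7 units.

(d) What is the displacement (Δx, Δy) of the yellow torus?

(0.4, -0.4)

From the two frames, the yellow torus sits at roughly (0.8, 7.3) before and (1.2, 6.9) after.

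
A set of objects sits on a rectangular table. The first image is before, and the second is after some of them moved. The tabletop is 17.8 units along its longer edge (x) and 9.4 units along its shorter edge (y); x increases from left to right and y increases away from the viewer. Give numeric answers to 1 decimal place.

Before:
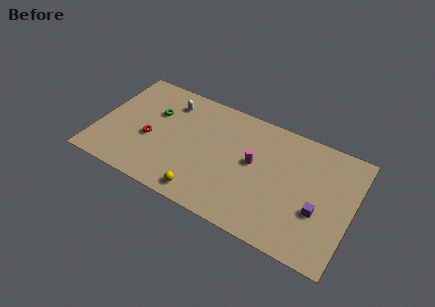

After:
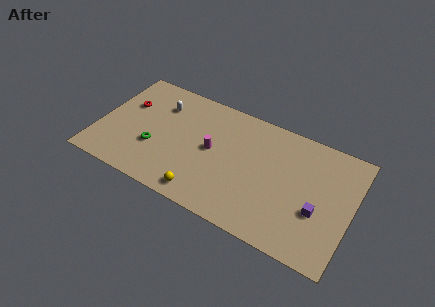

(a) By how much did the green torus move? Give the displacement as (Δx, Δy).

(0.4, -2.9)

The green torus was at about (3.7, 6.2) and moved to about (4.1, 3.3).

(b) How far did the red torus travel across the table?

3.0

The red torus was near (3.7, 3.9) before and (1.7, 6.1) after, so it travelled √(2.0² + 2.2²) ≈ 3.0 units.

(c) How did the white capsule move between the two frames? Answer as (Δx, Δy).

(-0.6, -0.5)

The white capsule was at about (4.6, 7.5) and moved to about (4.0, 7.0).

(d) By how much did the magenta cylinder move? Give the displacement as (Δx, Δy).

(-2.9, -0.3)

From the two frames, the magenta cylinder sits at roughly (10.9, 5.2) before and (8.0, 4.9) after.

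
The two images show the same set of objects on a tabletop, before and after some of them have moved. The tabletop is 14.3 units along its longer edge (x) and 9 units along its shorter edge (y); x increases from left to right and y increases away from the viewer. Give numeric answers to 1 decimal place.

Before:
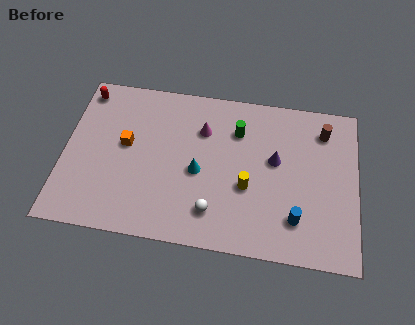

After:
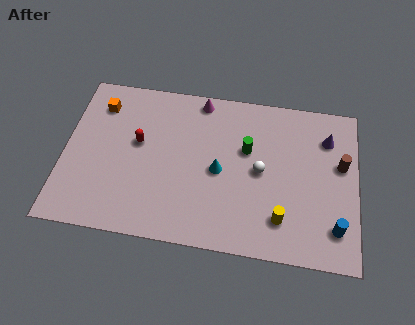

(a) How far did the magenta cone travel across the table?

1.7

The magenta cone was near (6.7, 6.4) before and (6.5, 8.1) after, so it travelled √(0.2² + 1.7²) ≈ 1.7 units.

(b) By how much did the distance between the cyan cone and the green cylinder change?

-1.3

Before: roughly 3.2 units apart; after: 1.9. That's 1.3 units closer together.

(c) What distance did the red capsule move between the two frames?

3.8

The red capsule was near (0.8, 7.8) before and (3.6, 5.2) after, so it travelled √(2.8² + 2.6²) ≈ 3.8 units.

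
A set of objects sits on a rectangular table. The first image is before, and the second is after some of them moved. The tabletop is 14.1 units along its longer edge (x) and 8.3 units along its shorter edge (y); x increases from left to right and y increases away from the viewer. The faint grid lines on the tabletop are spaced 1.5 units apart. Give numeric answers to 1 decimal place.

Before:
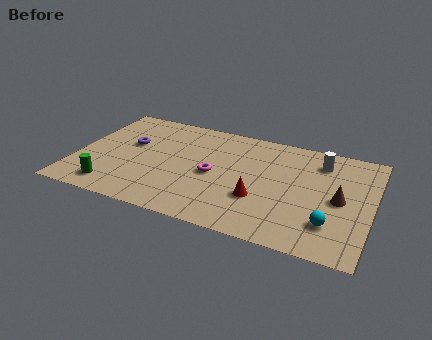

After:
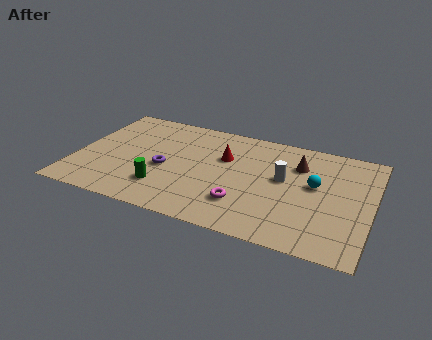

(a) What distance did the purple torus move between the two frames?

2.4

From (2.4, 5.0) to (4.3, 3.6), the purple torus covered √(1.9² + 1.4²) ≈ 2.4 units.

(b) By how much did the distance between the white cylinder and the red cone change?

-1.6

They were about 4.6 units apart before and 3.0 after — 1.6 units closer together.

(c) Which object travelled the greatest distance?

the red cone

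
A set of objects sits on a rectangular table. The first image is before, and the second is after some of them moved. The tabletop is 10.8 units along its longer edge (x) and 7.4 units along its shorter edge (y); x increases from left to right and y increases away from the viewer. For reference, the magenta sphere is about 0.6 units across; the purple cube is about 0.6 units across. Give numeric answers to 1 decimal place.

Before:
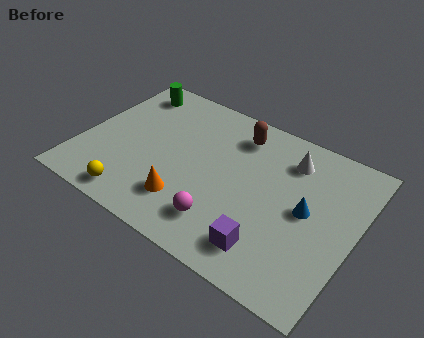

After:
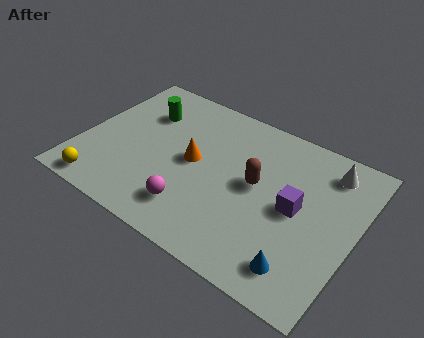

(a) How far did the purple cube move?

2.4

The purple cube was near (7.8, 1.4) before and (8.5, 3.7) after, so it travelled √(0.7² + 2.3²) ≈ 2.4 units.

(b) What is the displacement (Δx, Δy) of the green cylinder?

(0.8, -0.9)

From the two frames, the green cylinder sits at roughly (1.3, 6.2) before and (2.1, 5.3) after.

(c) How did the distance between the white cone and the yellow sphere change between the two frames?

+2.5

Before: roughly 7.2 units apart; after: 9.7. That's 2.5 units further apart.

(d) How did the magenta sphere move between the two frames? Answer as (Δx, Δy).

(-1.2, 0.0)

The magenta sphere started near (6.0, 1.6) and ended near (4.8, 1.6).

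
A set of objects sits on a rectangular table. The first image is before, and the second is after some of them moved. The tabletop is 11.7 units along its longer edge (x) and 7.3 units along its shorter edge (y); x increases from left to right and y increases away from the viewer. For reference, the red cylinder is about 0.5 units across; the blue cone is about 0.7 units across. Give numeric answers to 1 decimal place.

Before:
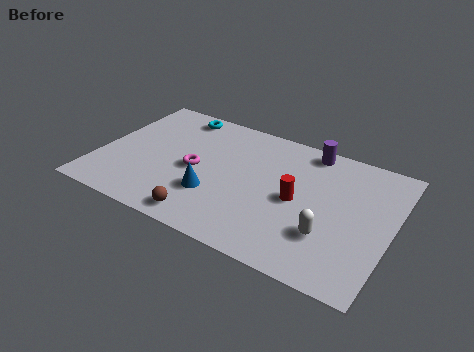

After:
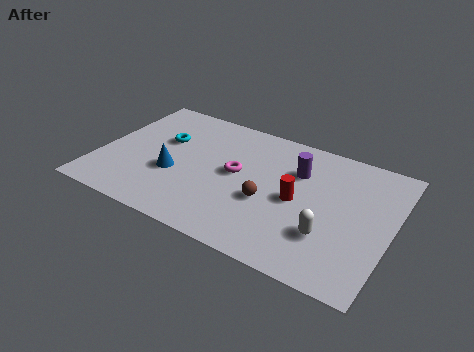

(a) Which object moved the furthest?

the brown sphere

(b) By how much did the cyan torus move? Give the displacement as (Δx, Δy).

(-0.3, -1.8)

From the two frames, the cyan torus sits at roughly (2.7, 6.4) before and (2.4, 4.6) after.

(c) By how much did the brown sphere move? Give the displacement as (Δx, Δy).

(2.2, 2.0)

The brown sphere was at about (4.7, 0.9) and moved to about (6.9, 2.9).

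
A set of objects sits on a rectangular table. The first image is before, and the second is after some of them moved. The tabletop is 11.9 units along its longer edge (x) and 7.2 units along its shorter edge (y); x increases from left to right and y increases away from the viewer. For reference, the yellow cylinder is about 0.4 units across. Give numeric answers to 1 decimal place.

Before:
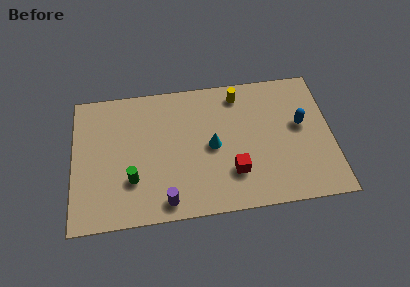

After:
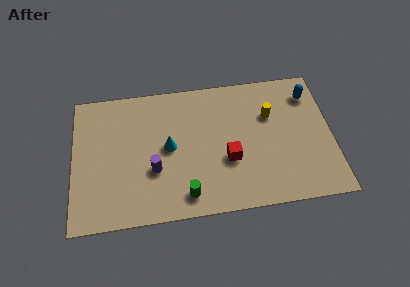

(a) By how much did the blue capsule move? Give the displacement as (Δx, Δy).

(0.5, 1.6)

The blue capsule started near (10.5, 4.1) and ended near (11.0, 5.7).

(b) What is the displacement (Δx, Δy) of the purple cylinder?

(-0.5, 1.7)

From the two frames, the purple cylinder sits at roughly (4.2, 0.9) before and (3.7, 2.6) after.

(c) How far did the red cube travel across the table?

0.7

From (7.3, 2.0) to (7.1, 2.7), the red cube covered √(0.2² + 0.7²) ≈ 0.7 units.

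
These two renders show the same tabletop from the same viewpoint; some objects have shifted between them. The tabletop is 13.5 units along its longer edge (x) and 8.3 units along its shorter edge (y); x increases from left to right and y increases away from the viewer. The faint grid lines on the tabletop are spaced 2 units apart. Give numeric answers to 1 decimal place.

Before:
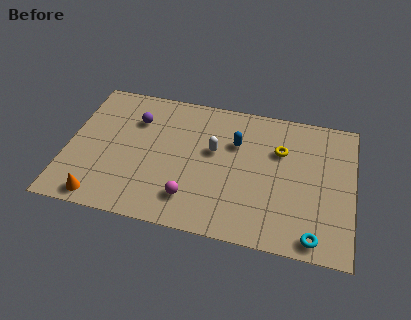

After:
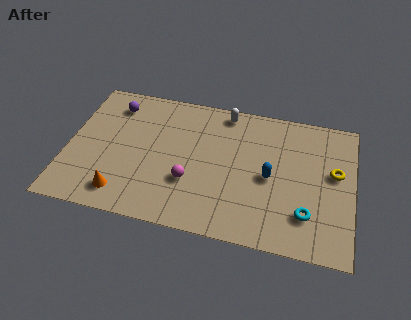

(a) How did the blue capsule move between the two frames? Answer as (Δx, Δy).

(1.7, -1.7)

The blue capsule started near (7.9, 5.6) and ended near (9.6, 3.9).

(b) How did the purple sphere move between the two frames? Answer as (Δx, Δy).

(-1.1, 0.7)

The purple sphere was at about (3.1, 6.0) and moved to about (2.0, 6.7).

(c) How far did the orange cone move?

1.1

The orange cone moved from about (1.8, 0.9) to (2.8, 1.4), a distance of √(1.0² + 0.5²) ≈ 1.1.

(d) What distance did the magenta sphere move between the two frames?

1.0

The magenta sphere was near (6.0, 1.8) before and (5.9, 2.8) after, so it travelled √(0.1² + 1.0²) ≈ 1.0 units.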